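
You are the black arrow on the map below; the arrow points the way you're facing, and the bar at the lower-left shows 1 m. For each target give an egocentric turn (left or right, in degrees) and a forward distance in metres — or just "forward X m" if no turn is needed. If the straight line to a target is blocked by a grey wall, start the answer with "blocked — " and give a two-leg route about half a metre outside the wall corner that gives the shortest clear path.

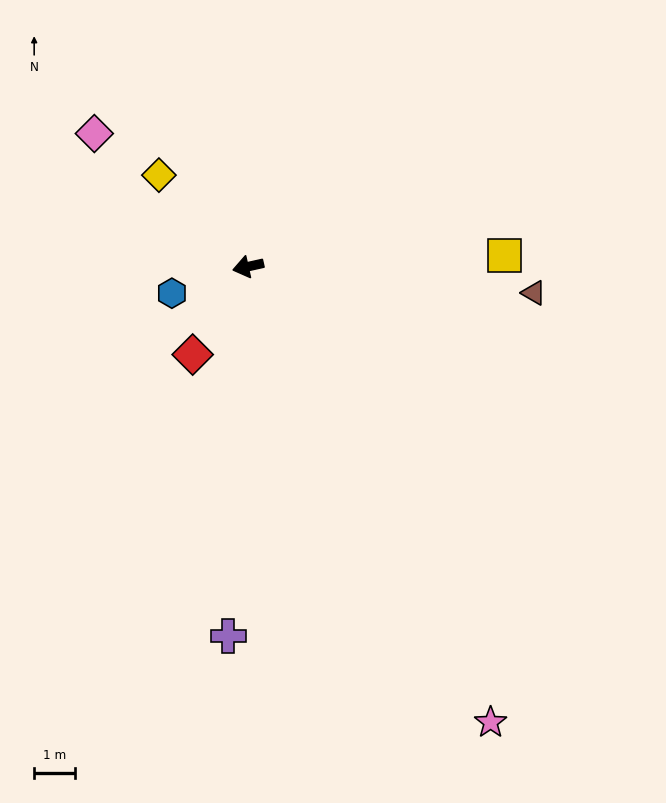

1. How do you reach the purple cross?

turn left 74°, forward 9.0 m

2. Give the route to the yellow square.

turn left 170°, forward 6.3 m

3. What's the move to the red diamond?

turn left 45°, forward 2.5 m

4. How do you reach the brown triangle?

turn left 162°, forward 7.0 m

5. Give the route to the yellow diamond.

turn right 58°, forward 3.1 m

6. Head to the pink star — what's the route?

turn left 105°, forward 12.6 m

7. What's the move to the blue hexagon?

turn left 7°, forward 2.0 m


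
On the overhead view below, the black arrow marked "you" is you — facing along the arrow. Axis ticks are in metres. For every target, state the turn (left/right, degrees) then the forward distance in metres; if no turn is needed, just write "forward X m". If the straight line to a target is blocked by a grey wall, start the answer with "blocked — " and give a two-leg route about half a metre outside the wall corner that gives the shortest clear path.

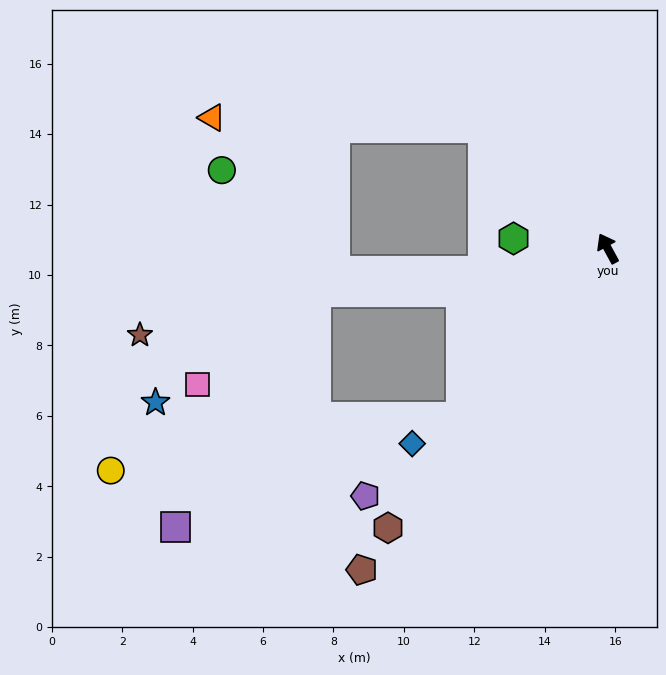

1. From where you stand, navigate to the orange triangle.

blocked — turn left 18°, forward 4.9 m, then turn left 41°, forward 7.7 m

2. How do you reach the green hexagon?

turn left 56°, forward 2.7 m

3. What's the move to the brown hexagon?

turn left 113°, forward 10.1 m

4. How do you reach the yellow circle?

blocked — turn left 110°, forward 6.4 m, then turn right 40°, forward 10.0 m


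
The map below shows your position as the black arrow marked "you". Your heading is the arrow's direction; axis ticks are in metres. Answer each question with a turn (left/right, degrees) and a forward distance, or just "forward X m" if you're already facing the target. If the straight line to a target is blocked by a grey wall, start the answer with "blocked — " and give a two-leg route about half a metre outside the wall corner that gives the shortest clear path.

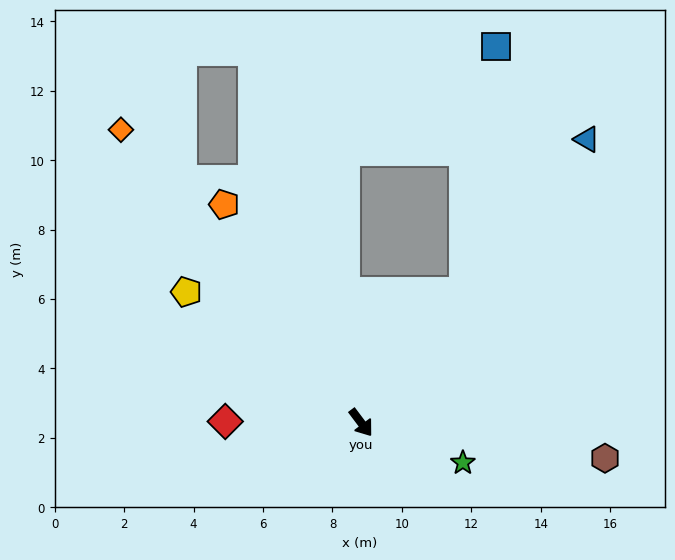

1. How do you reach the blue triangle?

turn left 105°, forward 10.4 m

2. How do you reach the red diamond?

turn right 127°, forward 3.9 m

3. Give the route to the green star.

turn left 32°, forward 3.2 m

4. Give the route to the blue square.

blocked — turn left 105°, forward 4.8 m, then turn left 31°, forward 7.1 m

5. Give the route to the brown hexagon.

turn left 45°, forward 7.1 m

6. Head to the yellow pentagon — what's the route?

turn right 164°, forward 6.3 m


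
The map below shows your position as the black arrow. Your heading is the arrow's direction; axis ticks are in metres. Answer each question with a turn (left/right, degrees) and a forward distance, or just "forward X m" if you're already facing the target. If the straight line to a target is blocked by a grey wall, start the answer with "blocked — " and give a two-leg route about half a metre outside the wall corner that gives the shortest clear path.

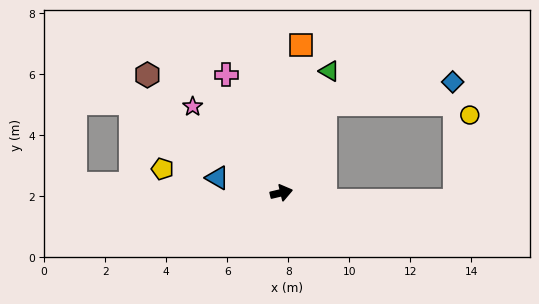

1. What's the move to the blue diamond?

blocked — turn left 51°, forward 3.2 m, then turn right 55°, forward 4.3 m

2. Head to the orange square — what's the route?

turn left 69°, forward 4.9 m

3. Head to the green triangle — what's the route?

turn left 55°, forward 4.3 m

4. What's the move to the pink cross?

turn left 102°, forward 4.3 m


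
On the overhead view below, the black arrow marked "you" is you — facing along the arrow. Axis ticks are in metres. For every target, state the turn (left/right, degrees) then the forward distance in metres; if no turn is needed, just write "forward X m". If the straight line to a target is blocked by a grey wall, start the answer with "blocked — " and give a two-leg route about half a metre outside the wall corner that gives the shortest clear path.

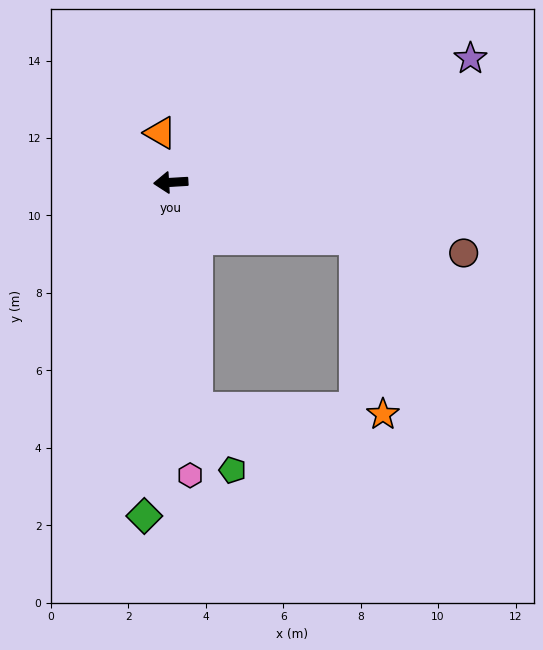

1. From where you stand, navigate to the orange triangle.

turn right 81°, forward 1.3 m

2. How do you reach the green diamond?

turn left 82°, forward 8.6 m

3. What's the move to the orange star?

blocked — turn left 160°, forward 5.0 m, then turn right 64°, forward 4.6 m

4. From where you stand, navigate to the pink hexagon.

turn left 90°, forward 7.6 m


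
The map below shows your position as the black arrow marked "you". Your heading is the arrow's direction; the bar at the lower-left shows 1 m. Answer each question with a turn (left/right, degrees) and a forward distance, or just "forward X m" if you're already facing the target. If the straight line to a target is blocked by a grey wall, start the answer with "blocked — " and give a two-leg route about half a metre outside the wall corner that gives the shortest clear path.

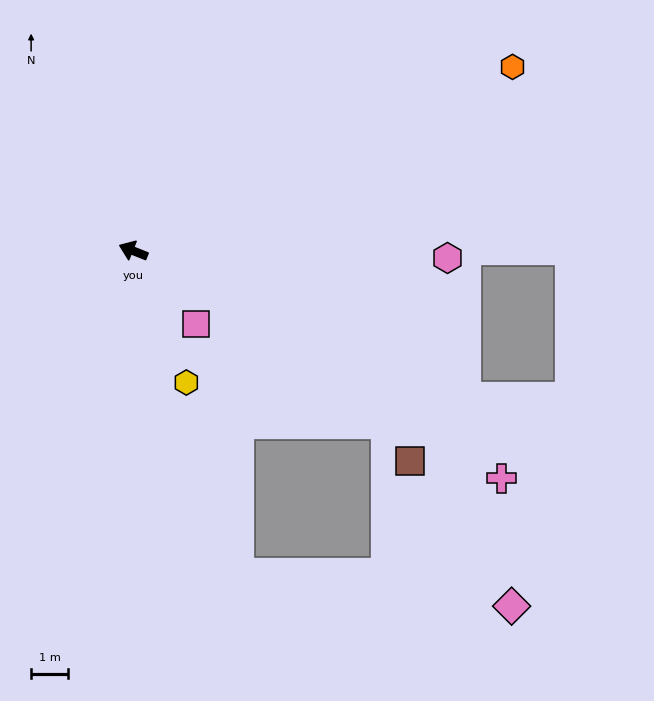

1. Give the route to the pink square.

turn left 152°, forward 2.6 m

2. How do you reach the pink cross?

turn left 170°, forward 11.8 m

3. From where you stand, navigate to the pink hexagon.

turn right 159°, forward 8.6 m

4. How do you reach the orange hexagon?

turn right 132°, forward 11.5 m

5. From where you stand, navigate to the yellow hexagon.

turn left 134°, forward 3.9 m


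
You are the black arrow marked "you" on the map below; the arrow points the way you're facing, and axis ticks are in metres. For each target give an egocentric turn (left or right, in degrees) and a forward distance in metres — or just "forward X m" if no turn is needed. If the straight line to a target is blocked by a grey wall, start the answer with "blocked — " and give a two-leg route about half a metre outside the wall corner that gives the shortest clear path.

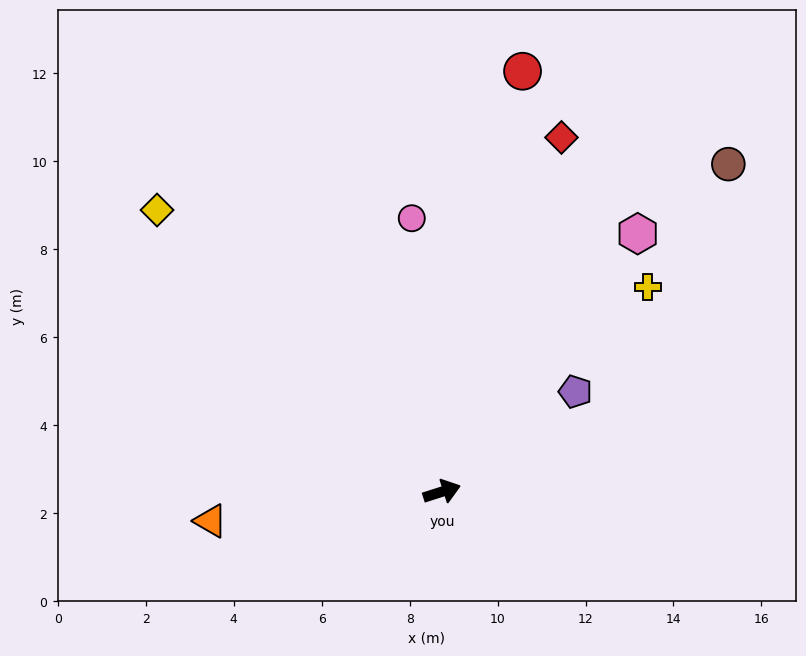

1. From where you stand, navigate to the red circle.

turn left 61°, forward 9.7 m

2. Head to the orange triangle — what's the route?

turn left 169°, forward 5.3 m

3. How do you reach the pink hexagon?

turn left 35°, forward 7.4 m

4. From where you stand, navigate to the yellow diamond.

turn left 118°, forward 9.1 m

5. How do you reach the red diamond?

turn left 54°, forward 8.5 m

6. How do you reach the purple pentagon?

turn left 19°, forward 3.8 m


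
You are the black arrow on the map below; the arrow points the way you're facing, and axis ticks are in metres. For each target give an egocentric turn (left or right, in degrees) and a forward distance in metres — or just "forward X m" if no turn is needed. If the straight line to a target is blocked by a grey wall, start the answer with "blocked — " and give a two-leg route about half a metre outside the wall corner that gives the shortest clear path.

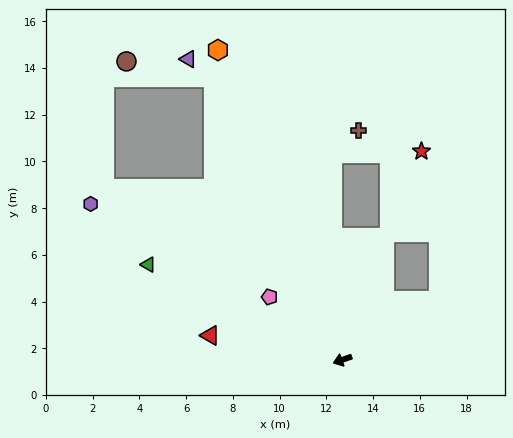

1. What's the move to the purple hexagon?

turn right 51°, forward 12.7 m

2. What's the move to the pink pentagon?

turn right 60°, forward 4.1 m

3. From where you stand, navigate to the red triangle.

turn right 30°, forward 5.8 m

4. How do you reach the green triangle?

turn right 45°, forward 9.3 m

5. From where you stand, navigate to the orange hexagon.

turn right 87°, forward 14.3 m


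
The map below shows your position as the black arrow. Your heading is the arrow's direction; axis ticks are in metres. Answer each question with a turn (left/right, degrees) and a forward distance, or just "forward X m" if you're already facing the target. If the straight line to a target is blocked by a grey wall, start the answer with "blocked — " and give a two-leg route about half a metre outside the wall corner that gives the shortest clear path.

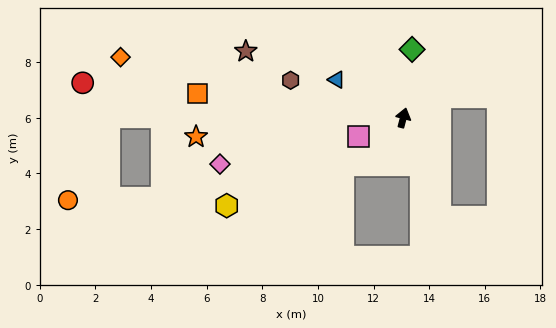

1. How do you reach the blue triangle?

turn left 75°, forward 2.8 m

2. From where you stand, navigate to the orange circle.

blocked — turn left 104°, forward 10.6 m, then turn left 65°, forward 3.3 m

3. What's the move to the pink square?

turn left 127°, forward 1.7 m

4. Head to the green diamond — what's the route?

turn left 7°, forward 2.5 m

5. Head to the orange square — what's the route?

turn left 98°, forward 7.5 m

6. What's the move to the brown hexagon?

turn left 86°, forward 4.3 m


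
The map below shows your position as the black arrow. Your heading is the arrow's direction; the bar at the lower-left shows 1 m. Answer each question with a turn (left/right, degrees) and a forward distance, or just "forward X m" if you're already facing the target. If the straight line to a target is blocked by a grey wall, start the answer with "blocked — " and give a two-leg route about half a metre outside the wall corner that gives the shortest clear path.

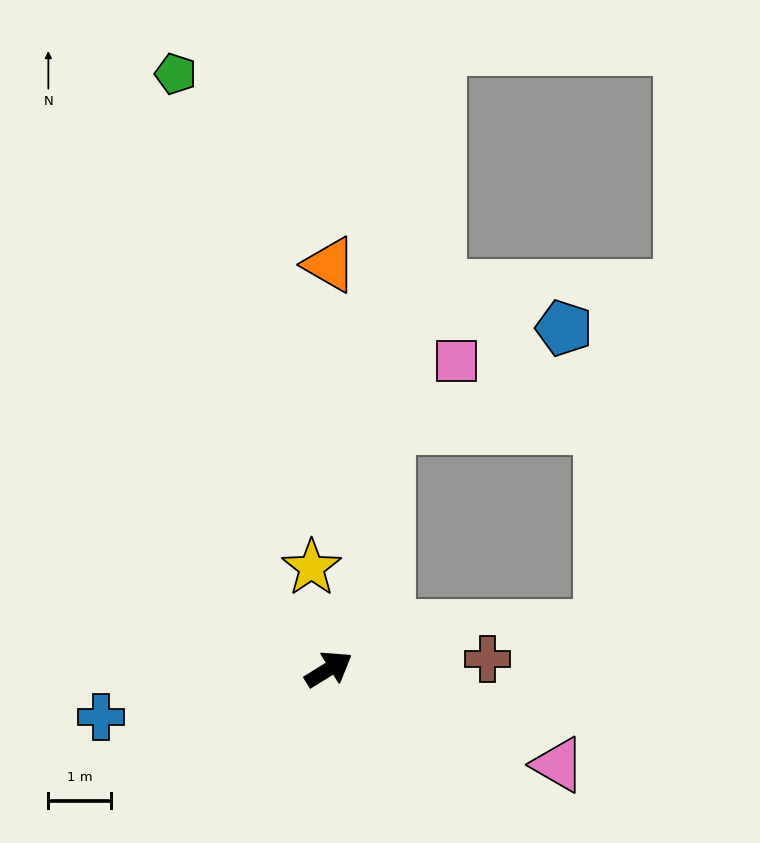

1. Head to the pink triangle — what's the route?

turn right 54°, forward 4.0 m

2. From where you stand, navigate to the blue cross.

turn left 160°, forward 3.7 m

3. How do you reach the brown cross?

turn right 28°, forward 2.5 m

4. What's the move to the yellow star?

turn left 68°, forward 1.6 m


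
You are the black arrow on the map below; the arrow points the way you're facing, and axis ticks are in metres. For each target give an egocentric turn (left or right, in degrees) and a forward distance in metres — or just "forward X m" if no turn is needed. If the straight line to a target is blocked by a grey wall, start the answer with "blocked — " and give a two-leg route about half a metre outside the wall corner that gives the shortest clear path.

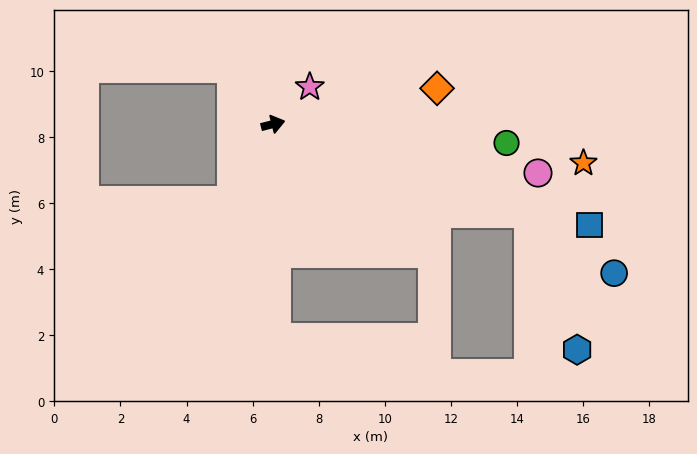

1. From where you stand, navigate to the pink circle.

turn right 25°, forward 8.2 m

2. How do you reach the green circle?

turn right 19°, forward 7.1 m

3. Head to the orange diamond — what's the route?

turn right 2°, forward 5.1 m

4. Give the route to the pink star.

turn left 31°, forward 1.6 m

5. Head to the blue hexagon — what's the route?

blocked — turn right 34°, forward 8.2 m, then turn right 50°, forward 4.4 m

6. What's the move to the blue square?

turn right 32°, forward 10.0 m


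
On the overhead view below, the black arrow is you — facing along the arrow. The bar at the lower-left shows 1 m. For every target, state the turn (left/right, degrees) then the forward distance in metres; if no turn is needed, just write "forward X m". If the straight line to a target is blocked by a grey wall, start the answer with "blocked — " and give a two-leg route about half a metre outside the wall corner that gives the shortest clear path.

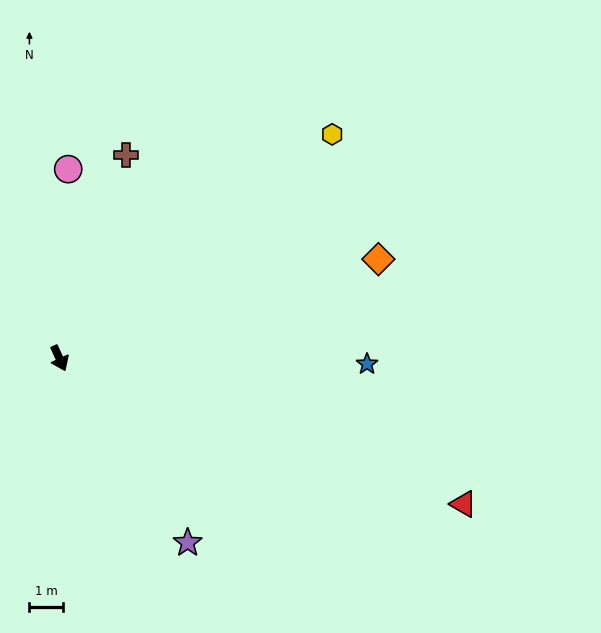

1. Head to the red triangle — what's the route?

turn left 46°, forward 12.9 m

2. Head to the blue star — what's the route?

turn left 64°, forward 9.2 m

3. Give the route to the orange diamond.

turn left 83°, forward 10.0 m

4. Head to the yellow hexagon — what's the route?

turn left 105°, forward 10.6 m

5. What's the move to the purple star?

turn left 10°, forward 6.7 m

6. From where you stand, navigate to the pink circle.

turn left 153°, forward 5.7 m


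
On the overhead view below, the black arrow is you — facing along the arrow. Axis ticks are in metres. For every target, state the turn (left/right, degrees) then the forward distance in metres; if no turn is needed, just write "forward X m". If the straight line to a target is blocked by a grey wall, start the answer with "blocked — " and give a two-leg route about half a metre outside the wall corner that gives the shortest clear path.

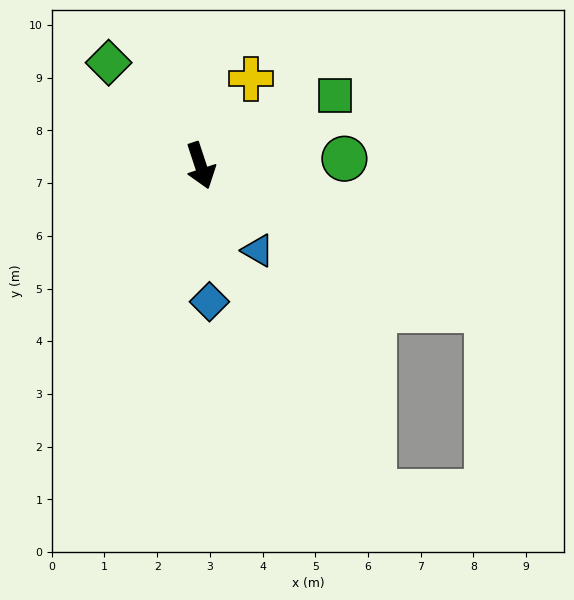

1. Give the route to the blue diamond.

turn right 15°, forward 2.6 m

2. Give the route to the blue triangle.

turn left 16°, forward 1.9 m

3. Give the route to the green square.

turn left 99°, forward 2.9 m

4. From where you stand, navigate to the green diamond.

turn right 156°, forward 2.6 m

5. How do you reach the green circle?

turn left 75°, forward 2.7 m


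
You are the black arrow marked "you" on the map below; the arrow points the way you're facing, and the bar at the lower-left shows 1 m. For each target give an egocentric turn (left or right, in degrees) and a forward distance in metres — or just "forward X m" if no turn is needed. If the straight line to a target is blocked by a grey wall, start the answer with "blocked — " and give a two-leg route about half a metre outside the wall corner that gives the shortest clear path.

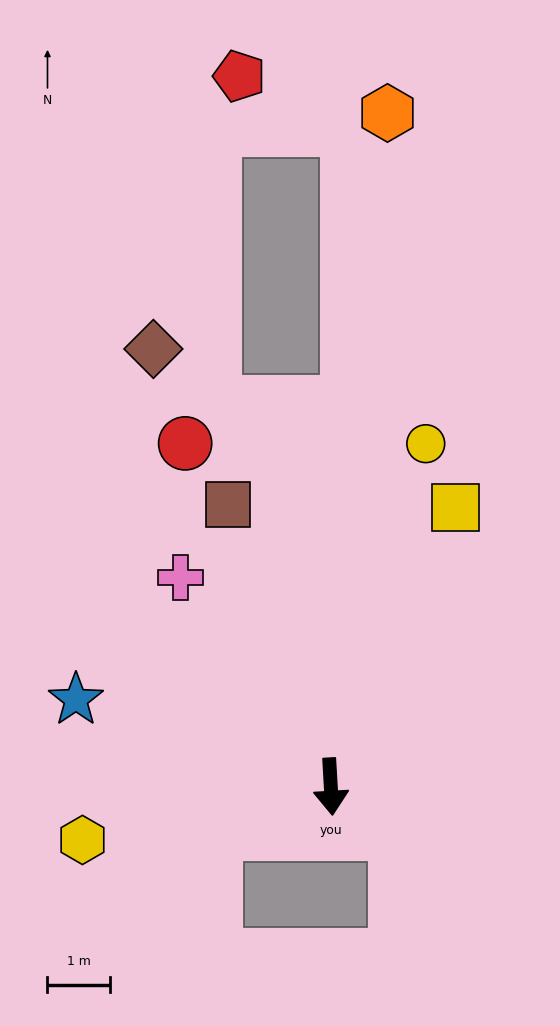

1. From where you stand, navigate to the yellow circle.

turn left 161°, forward 5.7 m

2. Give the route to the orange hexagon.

turn left 172°, forward 10.8 m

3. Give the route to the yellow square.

turn left 153°, forward 4.9 m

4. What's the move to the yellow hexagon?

turn right 81°, forward 4.1 m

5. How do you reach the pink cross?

turn right 148°, forward 4.1 m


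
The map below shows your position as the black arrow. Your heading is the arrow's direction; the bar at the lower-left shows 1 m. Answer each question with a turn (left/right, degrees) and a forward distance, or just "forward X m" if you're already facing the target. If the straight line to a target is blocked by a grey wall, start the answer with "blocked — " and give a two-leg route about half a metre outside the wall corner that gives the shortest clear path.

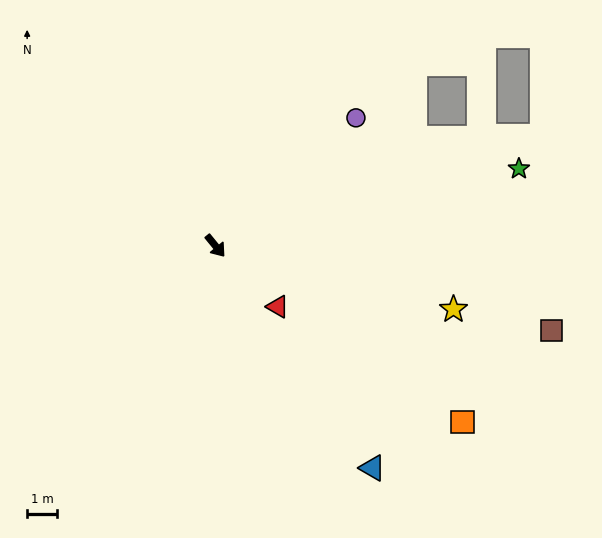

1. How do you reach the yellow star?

turn left 36°, forward 8.3 m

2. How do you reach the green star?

turn left 65°, forward 10.6 m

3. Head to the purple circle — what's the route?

turn left 93°, forward 6.4 m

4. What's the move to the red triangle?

turn left 6°, forward 2.9 m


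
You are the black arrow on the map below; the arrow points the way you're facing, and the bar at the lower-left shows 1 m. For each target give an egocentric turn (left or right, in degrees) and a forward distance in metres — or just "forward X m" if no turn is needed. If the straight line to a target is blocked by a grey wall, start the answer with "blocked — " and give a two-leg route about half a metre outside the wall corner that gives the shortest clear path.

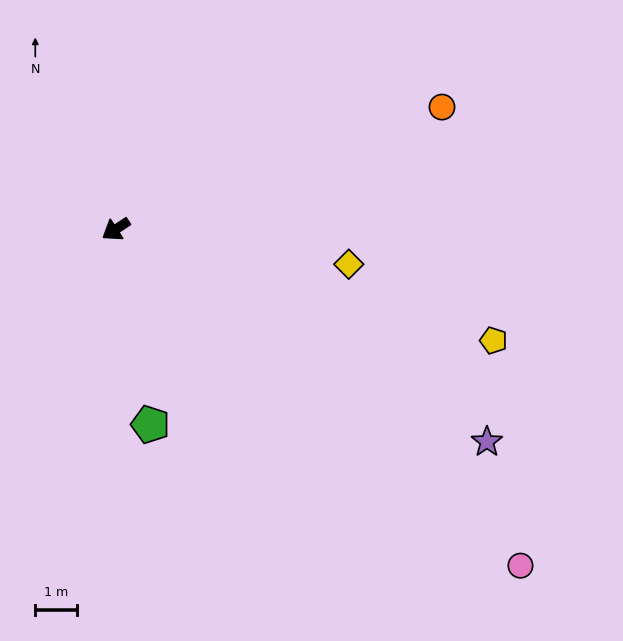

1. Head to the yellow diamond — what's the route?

turn left 138°, forward 5.6 m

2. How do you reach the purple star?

turn left 117°, forward 10.2 m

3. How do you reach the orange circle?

turn left 167°, forward 8.3 m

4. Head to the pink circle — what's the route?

turn left 107°, forward 12.6 m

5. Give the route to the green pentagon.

turn left 67°, forward 4.7 m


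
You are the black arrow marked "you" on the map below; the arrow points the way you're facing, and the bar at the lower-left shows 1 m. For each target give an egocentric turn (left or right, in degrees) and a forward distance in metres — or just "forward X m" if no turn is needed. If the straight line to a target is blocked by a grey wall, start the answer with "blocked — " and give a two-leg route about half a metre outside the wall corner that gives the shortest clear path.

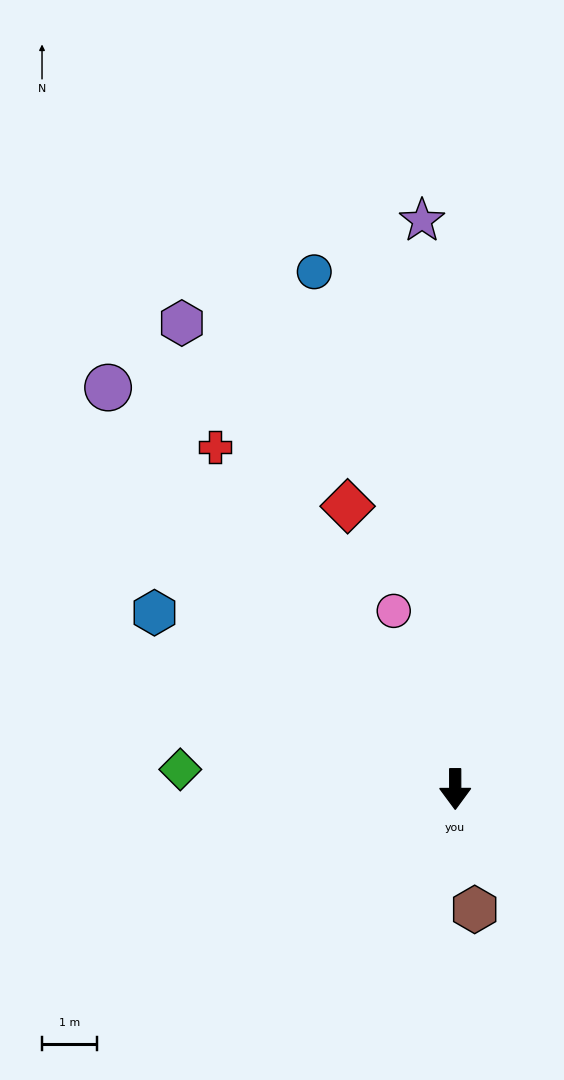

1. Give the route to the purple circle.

turn right 139°, forward 9.6 m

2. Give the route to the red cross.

turn right 145°, forward 7.5 m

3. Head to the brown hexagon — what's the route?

turn left 9°, forward 2.2 m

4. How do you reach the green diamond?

turn right 94°, forward 5.0 m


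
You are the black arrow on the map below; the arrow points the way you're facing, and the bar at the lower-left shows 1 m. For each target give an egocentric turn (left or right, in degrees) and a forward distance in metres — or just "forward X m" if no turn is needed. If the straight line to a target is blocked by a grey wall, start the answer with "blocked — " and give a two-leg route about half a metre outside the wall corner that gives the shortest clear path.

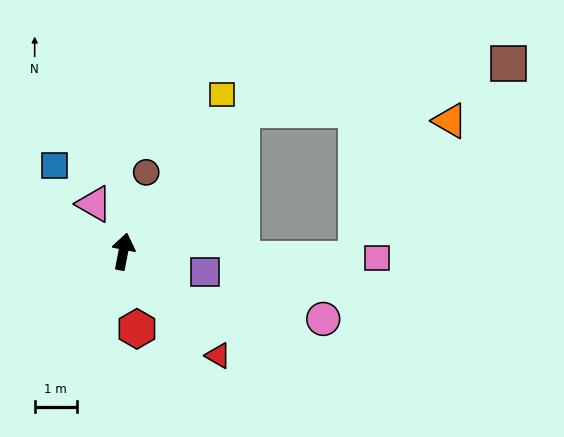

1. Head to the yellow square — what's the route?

turn right 21°, forward 4.4 m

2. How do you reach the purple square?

turn right 93°, forward 2.0 m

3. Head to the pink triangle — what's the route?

turn left 42°, forward 1.3 m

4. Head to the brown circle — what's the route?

turn right 5°, forward 2.0 m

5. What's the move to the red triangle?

turn right 127°, forward 3.3 m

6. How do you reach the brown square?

blocked — turn right 29°, forward 4.4 m, then turn right 40°, forward 6.4 m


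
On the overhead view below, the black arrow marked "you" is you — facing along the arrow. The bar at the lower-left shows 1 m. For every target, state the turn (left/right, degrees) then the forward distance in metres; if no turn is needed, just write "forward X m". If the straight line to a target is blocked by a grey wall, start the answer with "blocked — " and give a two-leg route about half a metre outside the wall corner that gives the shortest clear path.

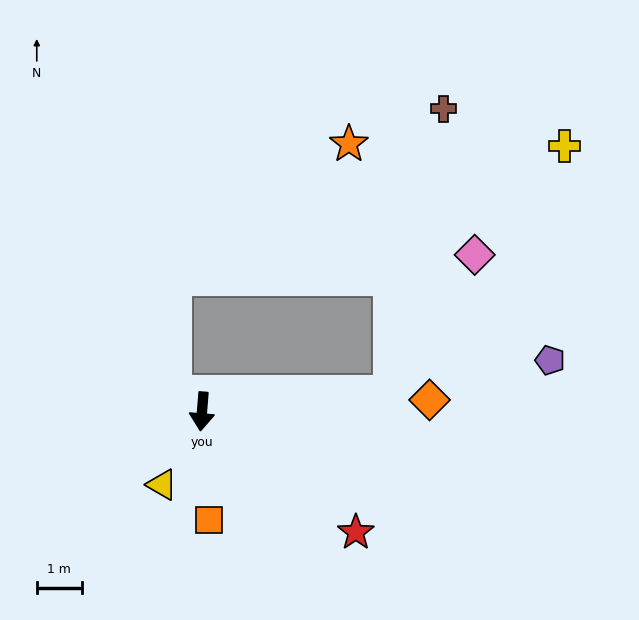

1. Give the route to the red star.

turn left 56°, forward 4.4 m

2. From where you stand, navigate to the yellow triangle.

turn right 24°, forward 1.9 m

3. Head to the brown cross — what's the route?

blocked — turn left 100°, forward 4.3 m, then turn left 74°, forward 6.5 m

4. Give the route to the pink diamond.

blocked — turn left 100°, forward 4.3 m, then turn left 54°, forward 3.6 m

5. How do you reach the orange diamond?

turn left 98°, forward 5.1 m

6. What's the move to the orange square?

turn left 8°, forward 2.4 m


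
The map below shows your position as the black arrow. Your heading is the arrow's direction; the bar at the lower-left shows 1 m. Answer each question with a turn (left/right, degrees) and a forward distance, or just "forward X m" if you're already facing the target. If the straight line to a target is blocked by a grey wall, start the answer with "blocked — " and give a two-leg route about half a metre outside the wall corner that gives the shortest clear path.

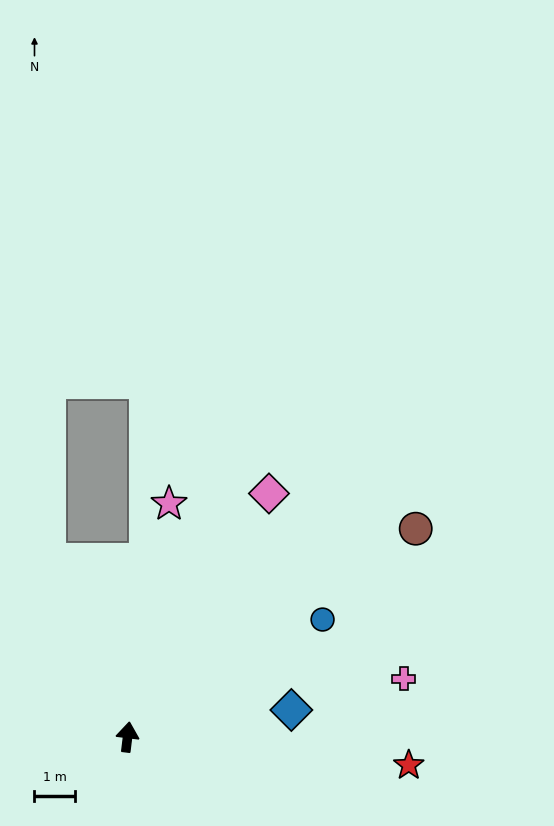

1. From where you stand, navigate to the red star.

turn right 89°, forward 6.9 m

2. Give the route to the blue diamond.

turn right 74°, forward 4.1 m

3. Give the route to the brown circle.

turn right 47°, forward 8.7 m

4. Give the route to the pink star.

turn right 3°, forward 5.8 m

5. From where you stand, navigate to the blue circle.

turn right 52°, forward 5.6 m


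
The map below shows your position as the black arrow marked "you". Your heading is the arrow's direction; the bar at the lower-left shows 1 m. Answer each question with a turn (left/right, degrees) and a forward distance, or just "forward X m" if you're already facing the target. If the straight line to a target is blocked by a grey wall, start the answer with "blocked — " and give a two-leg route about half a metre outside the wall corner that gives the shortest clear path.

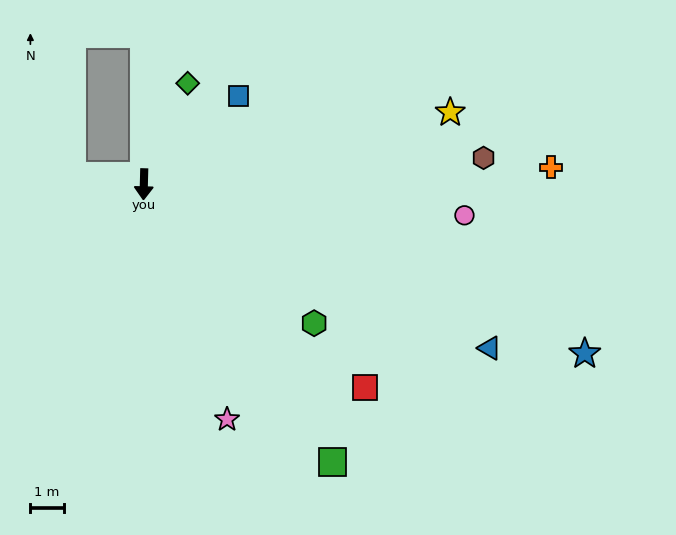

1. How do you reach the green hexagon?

turn left 52°, forward 6.6 m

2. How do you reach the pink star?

turn left 21°, forward 7.5 m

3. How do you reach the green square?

turn left 36°, forward 10.1 m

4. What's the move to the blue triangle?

turn left 66°, forward 11.5 m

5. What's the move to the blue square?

turn left 135°, forward 3.9 m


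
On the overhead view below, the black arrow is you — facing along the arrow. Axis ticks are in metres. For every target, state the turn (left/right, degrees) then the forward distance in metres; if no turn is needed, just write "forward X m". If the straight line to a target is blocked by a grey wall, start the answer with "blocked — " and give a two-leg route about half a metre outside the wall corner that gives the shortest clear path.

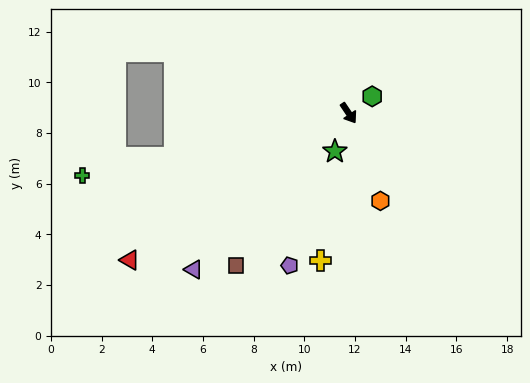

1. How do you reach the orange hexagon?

turn right 14°, forward 3.7 m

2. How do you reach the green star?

turn right 54°, forward 1.6 m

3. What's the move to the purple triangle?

turn right 79°, forward 8.7 m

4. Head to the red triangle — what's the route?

turn right 90°, forward 10.4 m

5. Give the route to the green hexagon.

turn left 92°, forward 1.1 m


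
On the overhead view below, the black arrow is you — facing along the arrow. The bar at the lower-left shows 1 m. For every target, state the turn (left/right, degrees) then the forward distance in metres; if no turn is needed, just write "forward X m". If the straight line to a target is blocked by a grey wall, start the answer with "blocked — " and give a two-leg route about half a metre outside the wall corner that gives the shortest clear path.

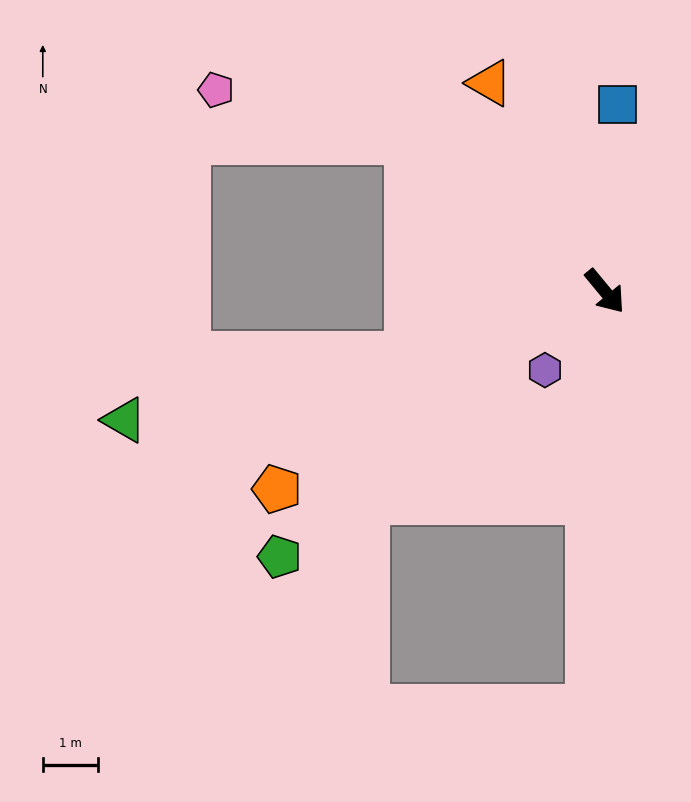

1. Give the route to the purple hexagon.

turn right 77°, forward 1.8 m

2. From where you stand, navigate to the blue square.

turn left 136°, forward 3.4 m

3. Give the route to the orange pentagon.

turn right 99°, forward 6.9 m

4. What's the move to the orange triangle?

turn left 169°, forward 4.3 m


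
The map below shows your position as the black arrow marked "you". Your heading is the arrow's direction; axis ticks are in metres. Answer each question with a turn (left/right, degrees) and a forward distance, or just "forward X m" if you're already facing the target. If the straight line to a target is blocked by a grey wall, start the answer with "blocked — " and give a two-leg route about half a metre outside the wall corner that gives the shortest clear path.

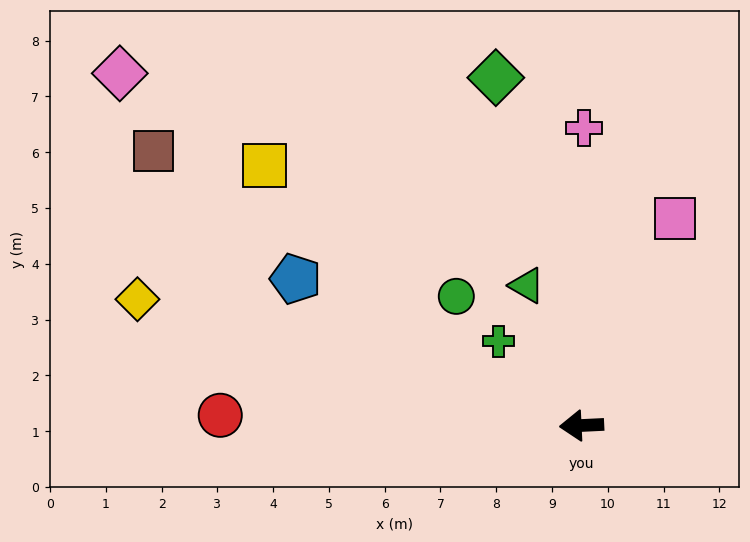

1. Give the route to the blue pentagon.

turn right 30°, forward 5.8 m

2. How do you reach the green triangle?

turn right 71°, forward 2.7 m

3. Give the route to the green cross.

turn right 48°, forward 2.1 m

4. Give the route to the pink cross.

turn right 93°, forward 5.3 m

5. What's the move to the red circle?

turn right 4°, forward 6.5 m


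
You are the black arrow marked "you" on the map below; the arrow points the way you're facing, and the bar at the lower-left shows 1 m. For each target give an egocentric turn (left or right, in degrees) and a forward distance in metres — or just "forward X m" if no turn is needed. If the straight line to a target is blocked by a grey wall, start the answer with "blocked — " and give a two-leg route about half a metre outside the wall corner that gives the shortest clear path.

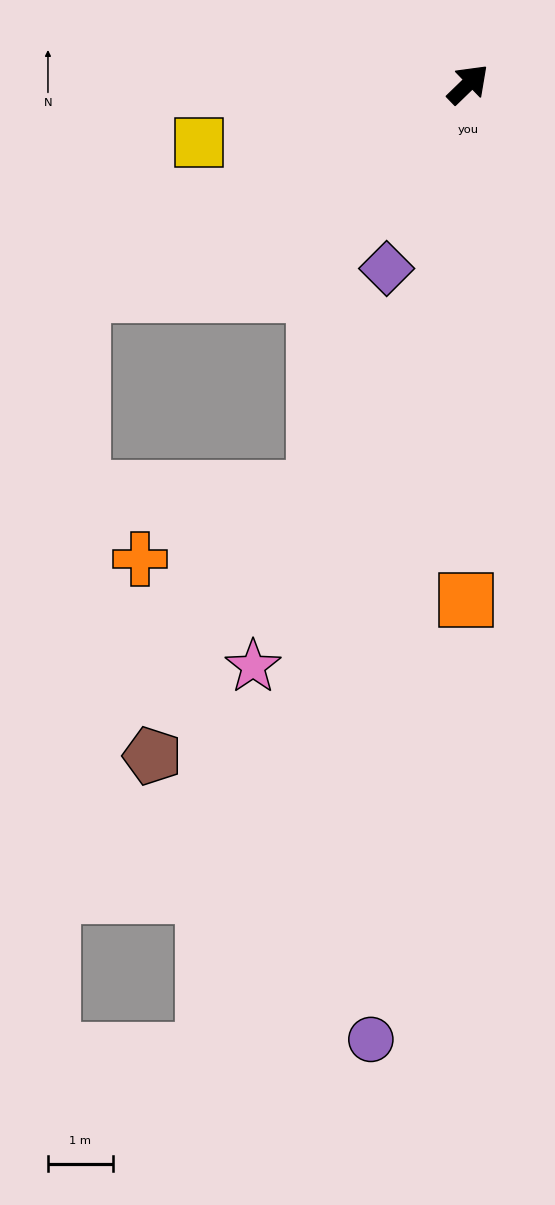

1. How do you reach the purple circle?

turn right 140°, forward 14.9 m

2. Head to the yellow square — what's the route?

turn left 148°, forward 4.3 m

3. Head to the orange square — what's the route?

turn right 134°, forward 8.0 m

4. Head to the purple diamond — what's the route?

turn right 158°, forward 3.1 m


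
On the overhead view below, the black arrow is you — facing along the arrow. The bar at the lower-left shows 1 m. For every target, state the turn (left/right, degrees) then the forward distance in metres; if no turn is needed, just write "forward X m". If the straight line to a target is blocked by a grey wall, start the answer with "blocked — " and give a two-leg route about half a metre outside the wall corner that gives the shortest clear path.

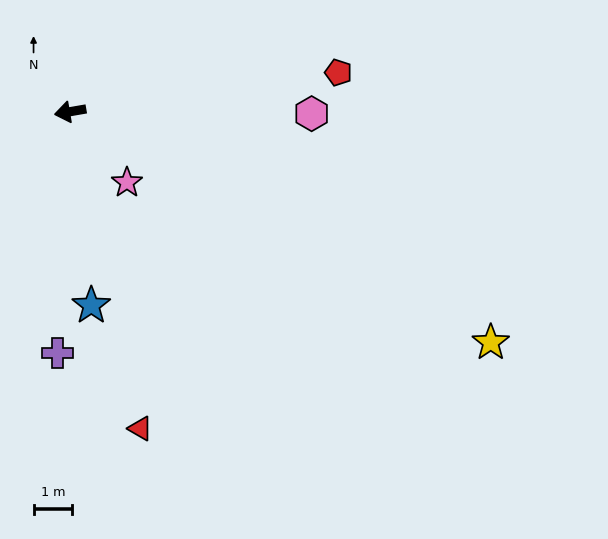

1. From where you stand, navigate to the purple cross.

turn left 77°, forward 6.2 m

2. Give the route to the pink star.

turn left 119°, forward 2.3 m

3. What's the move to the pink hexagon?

turn left 170°, forward 6.2 m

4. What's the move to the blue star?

turn left 86°, forward 5.0 m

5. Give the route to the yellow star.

turn left 141°, forward 12.3 m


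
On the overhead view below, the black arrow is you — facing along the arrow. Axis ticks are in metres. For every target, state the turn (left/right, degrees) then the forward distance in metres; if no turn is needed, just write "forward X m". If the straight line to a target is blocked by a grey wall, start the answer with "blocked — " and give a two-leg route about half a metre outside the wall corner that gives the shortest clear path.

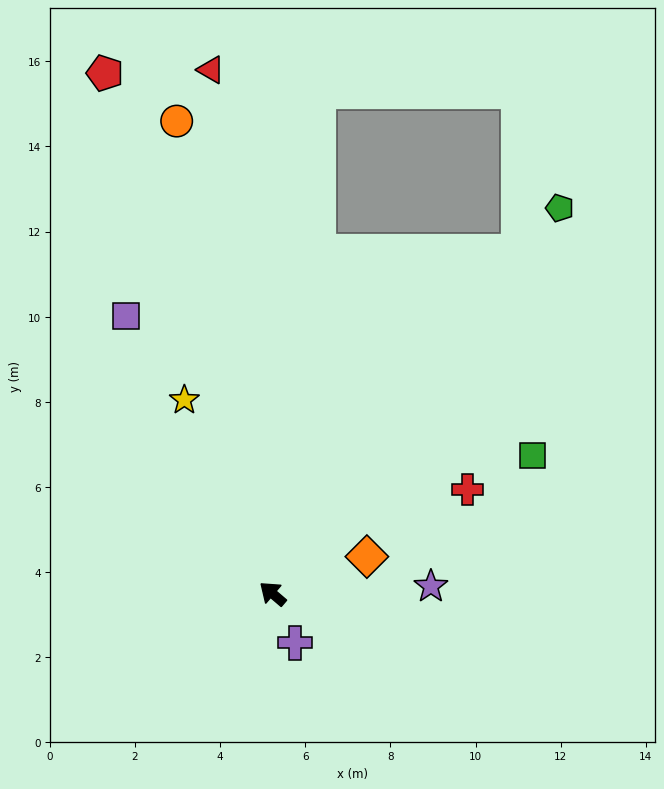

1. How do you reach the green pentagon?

turn right 86°, forward 11.3 m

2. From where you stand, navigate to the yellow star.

turn right 25°, forward 5.0 m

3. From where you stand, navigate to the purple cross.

turn left 155°, forward 1.3 m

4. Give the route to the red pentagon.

turn right 32°, forward 12.8 m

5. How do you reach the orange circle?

turn right 38°, forward 11.3 m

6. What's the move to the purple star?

turn right 137°, forward 3.7 m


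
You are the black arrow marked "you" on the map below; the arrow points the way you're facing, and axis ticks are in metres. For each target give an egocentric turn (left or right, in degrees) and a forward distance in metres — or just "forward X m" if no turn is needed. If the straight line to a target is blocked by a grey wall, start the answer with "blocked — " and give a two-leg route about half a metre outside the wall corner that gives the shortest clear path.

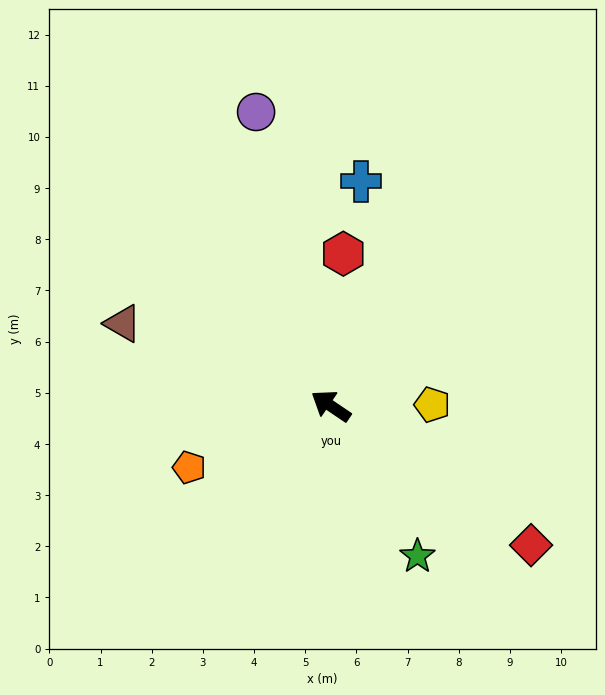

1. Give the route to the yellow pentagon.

turn right 145°, forward 2.0 m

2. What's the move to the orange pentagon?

turn left 58°, forward 3.0 m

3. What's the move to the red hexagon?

turn right 61°, forward 3.0 m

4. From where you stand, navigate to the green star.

turn left 154°, forward 3.4 m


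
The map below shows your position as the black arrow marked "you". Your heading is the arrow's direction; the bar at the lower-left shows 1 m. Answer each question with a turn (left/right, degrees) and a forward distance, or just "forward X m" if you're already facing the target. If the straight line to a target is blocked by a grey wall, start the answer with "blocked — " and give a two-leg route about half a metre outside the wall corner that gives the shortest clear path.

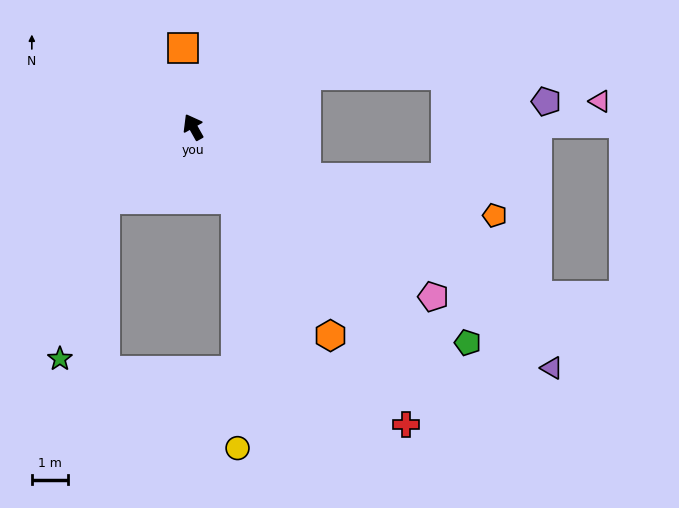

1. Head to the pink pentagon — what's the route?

turn right 155°, forward 8.1 m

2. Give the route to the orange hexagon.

turn right 176°, forward 6.8 m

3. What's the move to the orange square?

turn right 22°, forward 2.2 m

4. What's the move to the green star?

blocked — turn left 99°, forward 3.1 m, then turn left 36°, forward 4.6 m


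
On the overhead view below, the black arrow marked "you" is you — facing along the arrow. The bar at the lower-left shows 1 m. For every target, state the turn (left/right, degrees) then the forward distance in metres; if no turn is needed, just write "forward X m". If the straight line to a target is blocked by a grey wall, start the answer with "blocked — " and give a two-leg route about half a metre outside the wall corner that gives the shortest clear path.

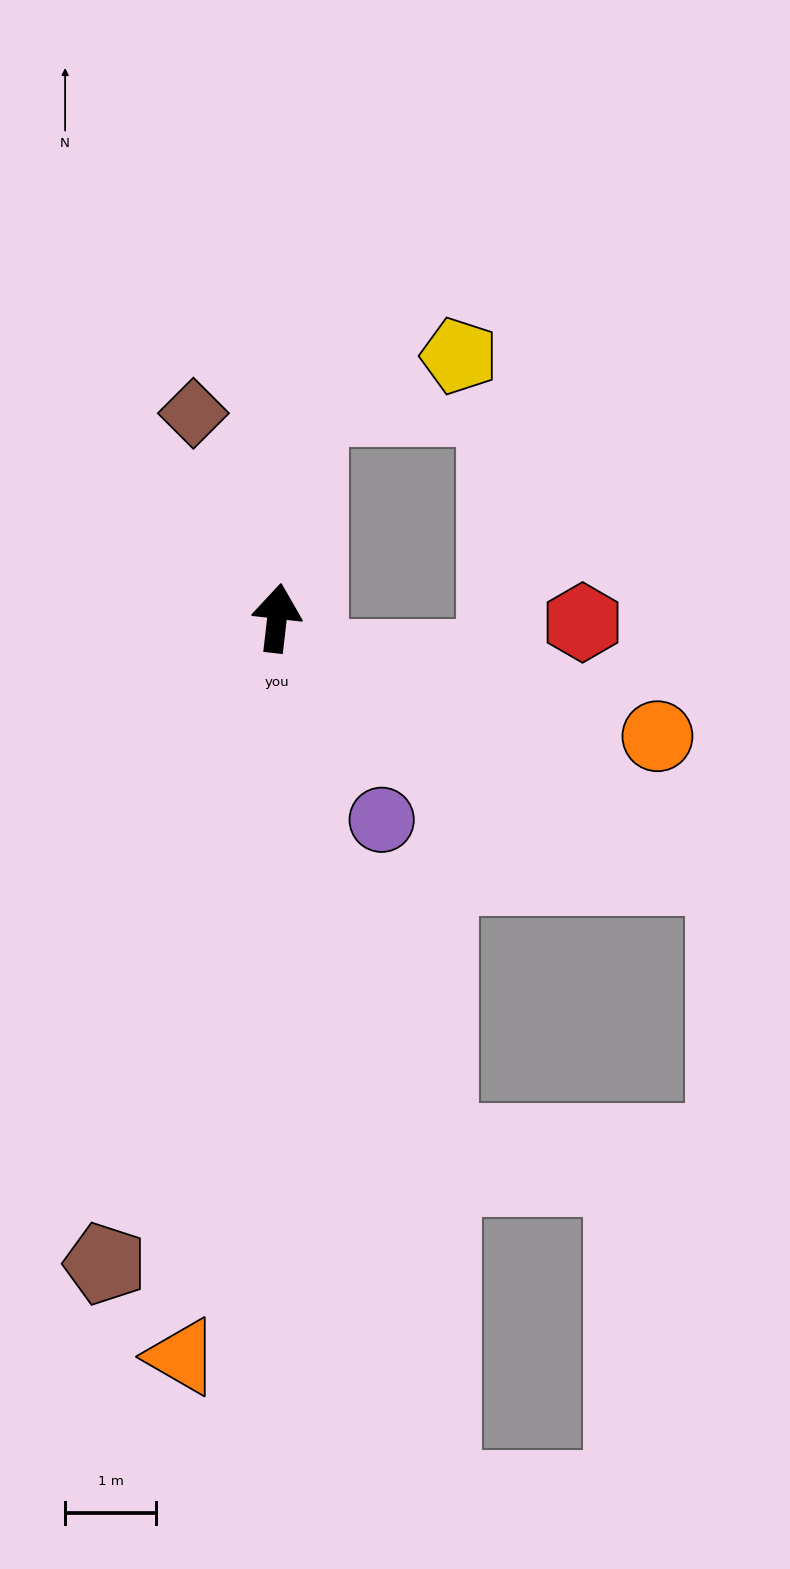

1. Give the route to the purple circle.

turn right 146°, forward 2.5 m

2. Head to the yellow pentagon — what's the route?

blocked — turn right 2°, forward 2.4 m, then turn right 63°, forward 1.7 m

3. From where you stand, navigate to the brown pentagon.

turn left 172°, forward 7.4 m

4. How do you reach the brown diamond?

turn left 29°, forward 2.4 m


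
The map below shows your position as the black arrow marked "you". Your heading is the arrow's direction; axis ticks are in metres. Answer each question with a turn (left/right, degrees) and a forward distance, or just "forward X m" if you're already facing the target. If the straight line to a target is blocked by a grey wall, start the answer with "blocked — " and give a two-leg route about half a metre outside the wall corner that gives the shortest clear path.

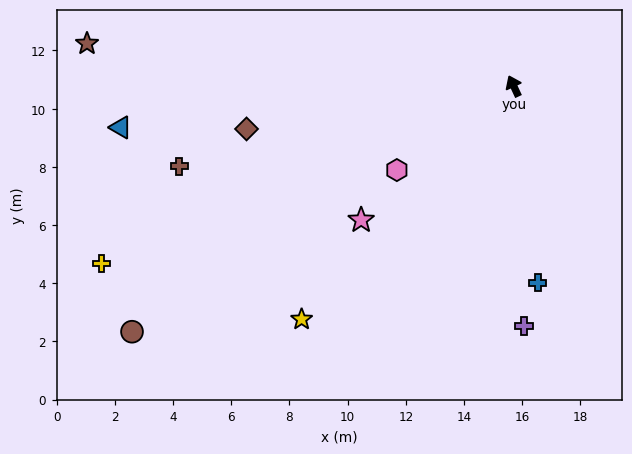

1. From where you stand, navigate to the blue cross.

turn left 162°, forward 6.8 m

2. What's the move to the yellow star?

turn left 113°, forward 10.8 m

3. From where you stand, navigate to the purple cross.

turn left 158°, forward 8.2 m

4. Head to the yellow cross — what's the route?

turn left 88°, forward 15.4 m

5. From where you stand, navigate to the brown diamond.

turn left 74°, forward 9.3 m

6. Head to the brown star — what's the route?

turn left 59°, forward 14.7 m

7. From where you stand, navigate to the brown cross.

turn left 79°, forward 11.8 m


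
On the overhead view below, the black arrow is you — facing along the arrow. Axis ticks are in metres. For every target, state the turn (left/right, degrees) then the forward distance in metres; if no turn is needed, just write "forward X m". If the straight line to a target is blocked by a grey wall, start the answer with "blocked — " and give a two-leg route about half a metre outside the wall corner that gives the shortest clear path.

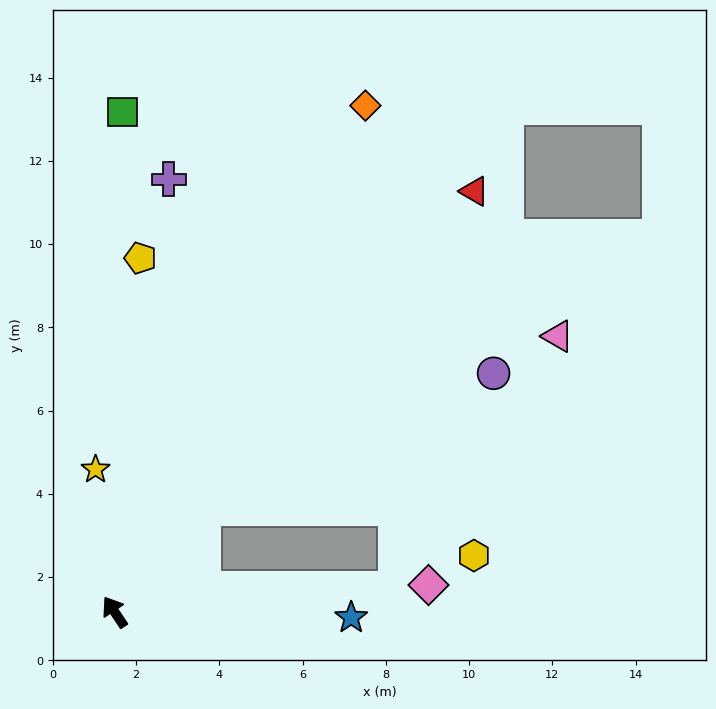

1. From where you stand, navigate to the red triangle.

turn right 74°, forward 13.3 m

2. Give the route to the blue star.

turn right 125°, forward 5.7 m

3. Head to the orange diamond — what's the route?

turn right 60°, forward 13.6 m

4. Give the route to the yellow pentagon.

turn right 38°, forward 8.5 m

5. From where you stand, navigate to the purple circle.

blocked — turn right 74°, forward 3.3 m, then turn right 25°, forward 7.7 m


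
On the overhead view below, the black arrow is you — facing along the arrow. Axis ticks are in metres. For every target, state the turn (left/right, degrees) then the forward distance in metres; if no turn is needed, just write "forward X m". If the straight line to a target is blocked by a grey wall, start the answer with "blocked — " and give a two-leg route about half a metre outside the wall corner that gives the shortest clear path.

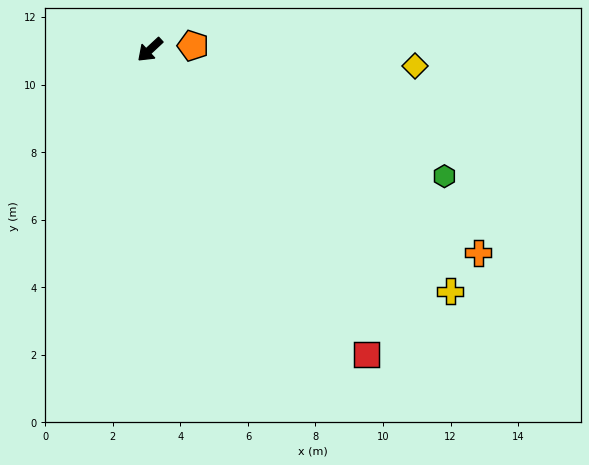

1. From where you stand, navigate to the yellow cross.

turn left 98°, forward 11.4 m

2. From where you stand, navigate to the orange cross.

turn left 105°, forward 11.4 m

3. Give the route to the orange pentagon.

turn left 142°, forward 1.3 m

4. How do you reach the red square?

turn left 83°, forward 11.1 m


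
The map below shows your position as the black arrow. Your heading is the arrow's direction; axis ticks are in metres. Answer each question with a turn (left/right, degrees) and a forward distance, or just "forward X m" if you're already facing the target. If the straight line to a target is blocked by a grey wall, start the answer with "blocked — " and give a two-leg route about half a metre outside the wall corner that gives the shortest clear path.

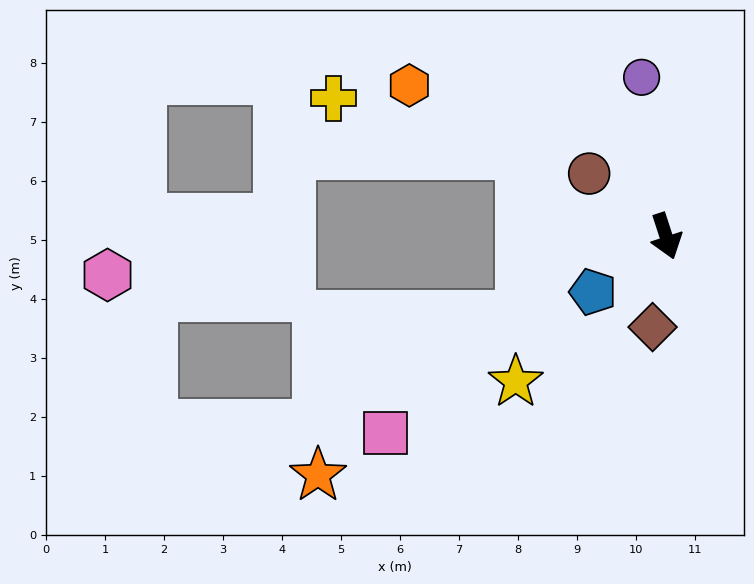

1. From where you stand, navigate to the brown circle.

turn right 147°, forward 1.7 m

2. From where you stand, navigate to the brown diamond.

turn right 26°, forward 1.6 m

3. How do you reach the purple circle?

turn left 171°, forward 2.7 m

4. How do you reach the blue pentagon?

turn right 71°, forward 1.6 m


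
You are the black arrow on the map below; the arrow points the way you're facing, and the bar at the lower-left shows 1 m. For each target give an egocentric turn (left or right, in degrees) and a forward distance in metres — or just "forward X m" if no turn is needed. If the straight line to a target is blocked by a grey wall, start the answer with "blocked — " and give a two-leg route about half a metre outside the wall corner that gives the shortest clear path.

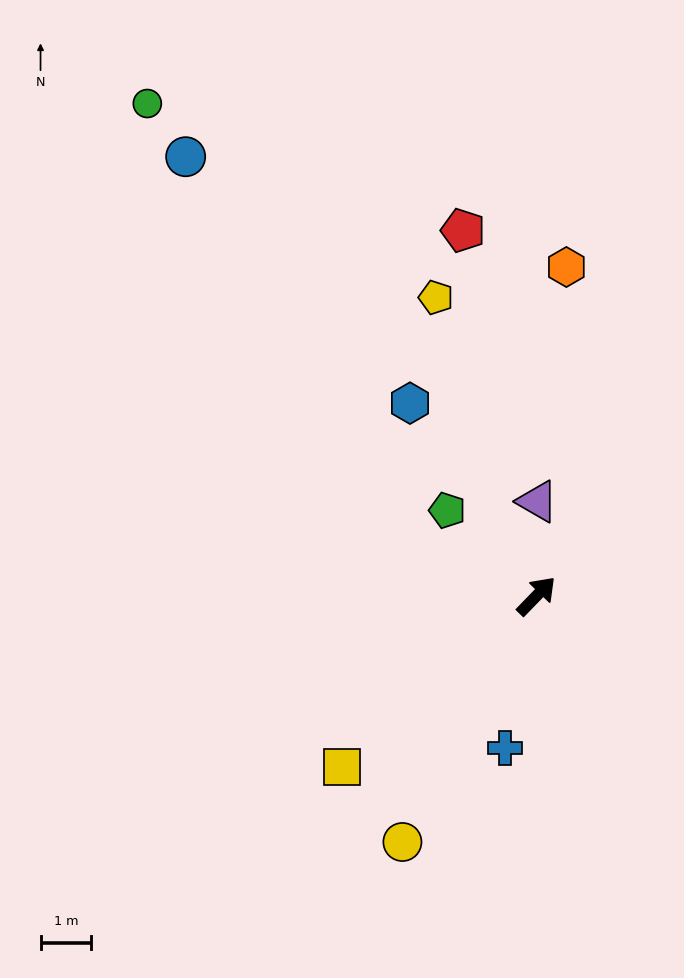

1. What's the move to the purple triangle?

turn left 44°, forward 1.9 m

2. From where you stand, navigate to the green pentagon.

turn left 90°, forward 2.4 m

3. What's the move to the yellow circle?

turn right 164°, forward 5.5 m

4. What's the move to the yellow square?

turn left 175°, forward 5.1 m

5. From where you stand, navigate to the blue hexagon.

turn left 77°, forward 4.6 m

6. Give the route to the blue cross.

turn right 148°, forward 3.1 m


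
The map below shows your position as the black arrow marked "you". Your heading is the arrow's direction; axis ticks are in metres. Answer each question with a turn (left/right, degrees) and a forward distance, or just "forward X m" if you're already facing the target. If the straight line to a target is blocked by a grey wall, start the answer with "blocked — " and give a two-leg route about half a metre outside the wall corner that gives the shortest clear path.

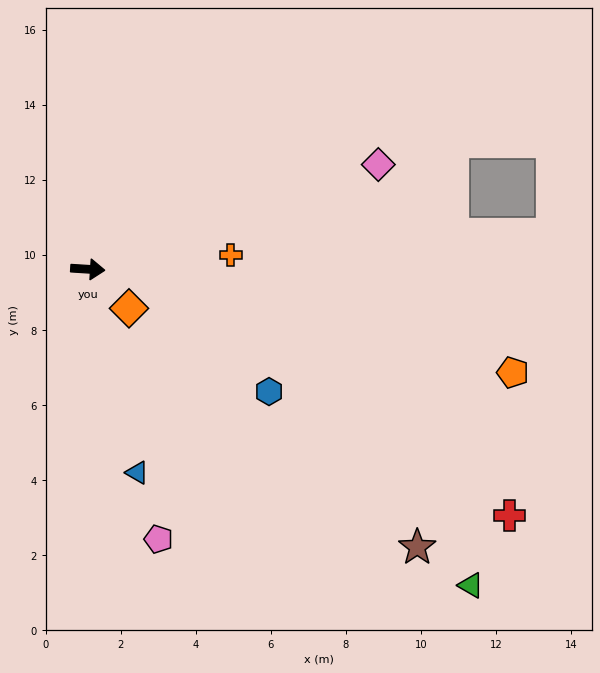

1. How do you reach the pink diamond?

turn left 23°, forward 8.2 m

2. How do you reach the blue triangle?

turn right 73°, forward 5.6 m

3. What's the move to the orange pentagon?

turn right 10°, forward 11.7 m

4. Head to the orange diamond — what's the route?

turn right 40°, forward 1.5 m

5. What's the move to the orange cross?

turn left 9°, forward 3.8 m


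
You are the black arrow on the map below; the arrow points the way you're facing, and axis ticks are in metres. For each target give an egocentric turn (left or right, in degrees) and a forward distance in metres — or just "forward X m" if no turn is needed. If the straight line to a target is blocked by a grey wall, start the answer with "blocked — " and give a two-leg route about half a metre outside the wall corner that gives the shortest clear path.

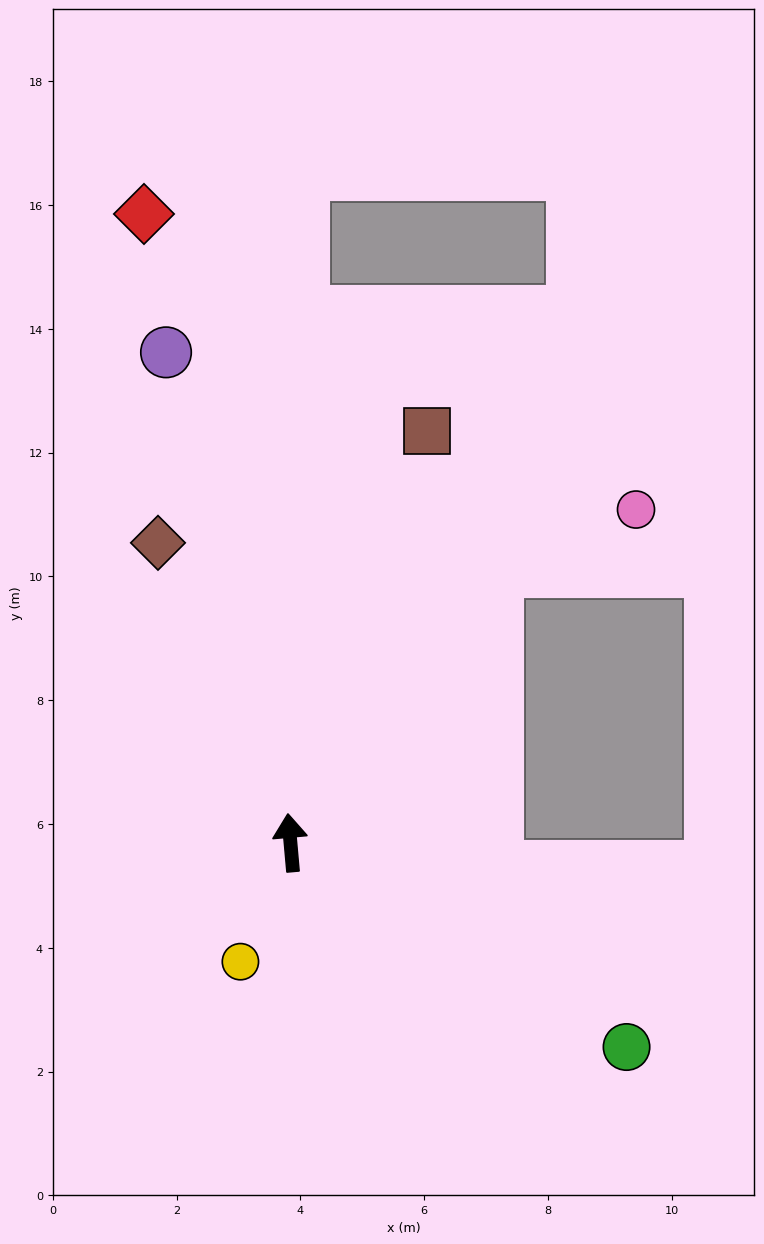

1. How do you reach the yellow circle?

turn left 152°, forward 2.1 m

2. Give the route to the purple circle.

turn left 9°, forward 8.2 m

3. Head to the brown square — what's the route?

turn right 23°, forward 7.0 m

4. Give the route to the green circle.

turn right 126°, forward 6.4 m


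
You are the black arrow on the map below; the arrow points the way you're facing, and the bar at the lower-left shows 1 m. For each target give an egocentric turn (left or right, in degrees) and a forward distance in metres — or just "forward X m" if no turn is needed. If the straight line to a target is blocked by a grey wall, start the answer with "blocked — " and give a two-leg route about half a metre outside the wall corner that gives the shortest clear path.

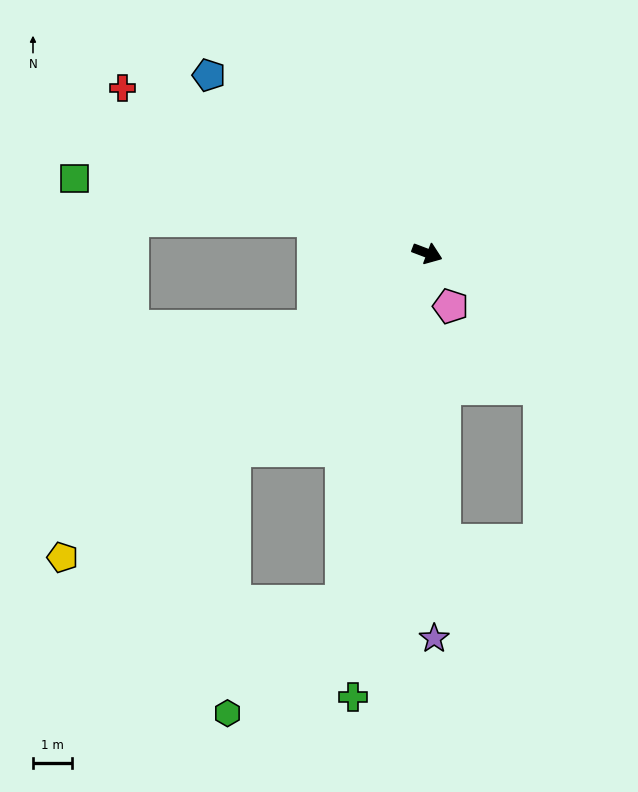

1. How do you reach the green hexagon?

blocked — turn right 83°, forward 9.2 m, then turn right 32°, forward 4.1 m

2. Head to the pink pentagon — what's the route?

turn right 45°, forward 1.5 m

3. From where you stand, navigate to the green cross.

turn right 79°, forward 11.5 m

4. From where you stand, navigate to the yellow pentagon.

turn right 119°, forward 12.2 m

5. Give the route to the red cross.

turn left 172°, forward 8.9 m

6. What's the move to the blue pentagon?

turn left 162°, forward 7.2 m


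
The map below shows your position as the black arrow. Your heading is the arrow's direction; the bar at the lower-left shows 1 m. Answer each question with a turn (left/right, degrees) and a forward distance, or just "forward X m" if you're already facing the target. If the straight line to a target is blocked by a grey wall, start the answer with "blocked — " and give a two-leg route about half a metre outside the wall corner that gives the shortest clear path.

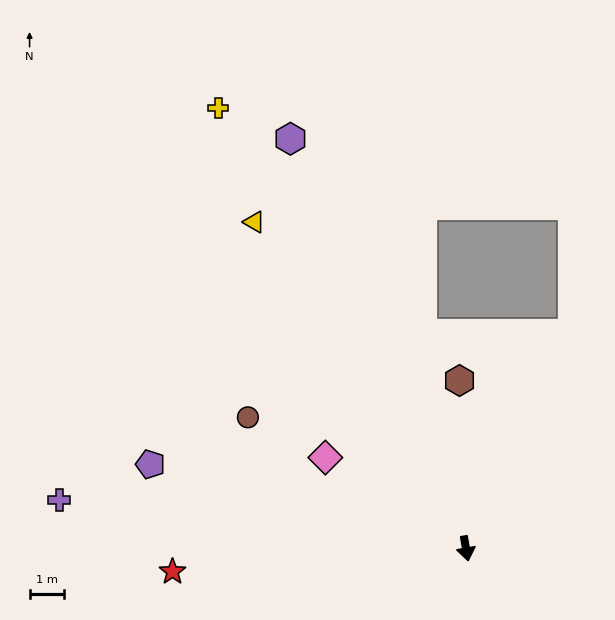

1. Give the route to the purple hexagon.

turn right 167°, forward 13.1 m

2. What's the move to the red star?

turn right 95°, forward 8.7 m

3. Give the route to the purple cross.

turn right 107°, forward 12.0 m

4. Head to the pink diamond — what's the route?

turn right 133°, forward 4.9 m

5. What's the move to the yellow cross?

turn right 161°, forward 14.9 m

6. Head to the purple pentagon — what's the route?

turn right 115°, forward 9.6 m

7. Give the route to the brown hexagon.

turn left 172°, forward 4.9 m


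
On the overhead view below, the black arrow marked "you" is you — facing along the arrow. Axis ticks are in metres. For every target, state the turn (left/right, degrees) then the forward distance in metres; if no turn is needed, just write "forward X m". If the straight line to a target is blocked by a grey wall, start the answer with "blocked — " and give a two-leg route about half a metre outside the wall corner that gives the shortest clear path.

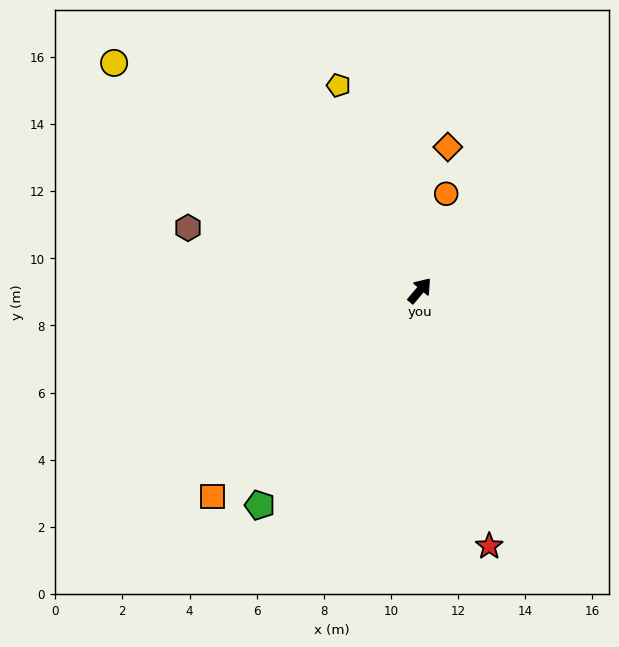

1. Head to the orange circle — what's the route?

turn left 25°, forward 3.0 m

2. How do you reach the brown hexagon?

turn left 115°, forward 7.2 m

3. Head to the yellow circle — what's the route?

turn left 93°, forward 11.4 m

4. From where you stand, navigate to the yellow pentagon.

turn left 62°, forward 6.6 m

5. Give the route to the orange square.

turn left 175°, forward 8.7 m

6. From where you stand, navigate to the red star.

turn right 125°, forward 7.9 m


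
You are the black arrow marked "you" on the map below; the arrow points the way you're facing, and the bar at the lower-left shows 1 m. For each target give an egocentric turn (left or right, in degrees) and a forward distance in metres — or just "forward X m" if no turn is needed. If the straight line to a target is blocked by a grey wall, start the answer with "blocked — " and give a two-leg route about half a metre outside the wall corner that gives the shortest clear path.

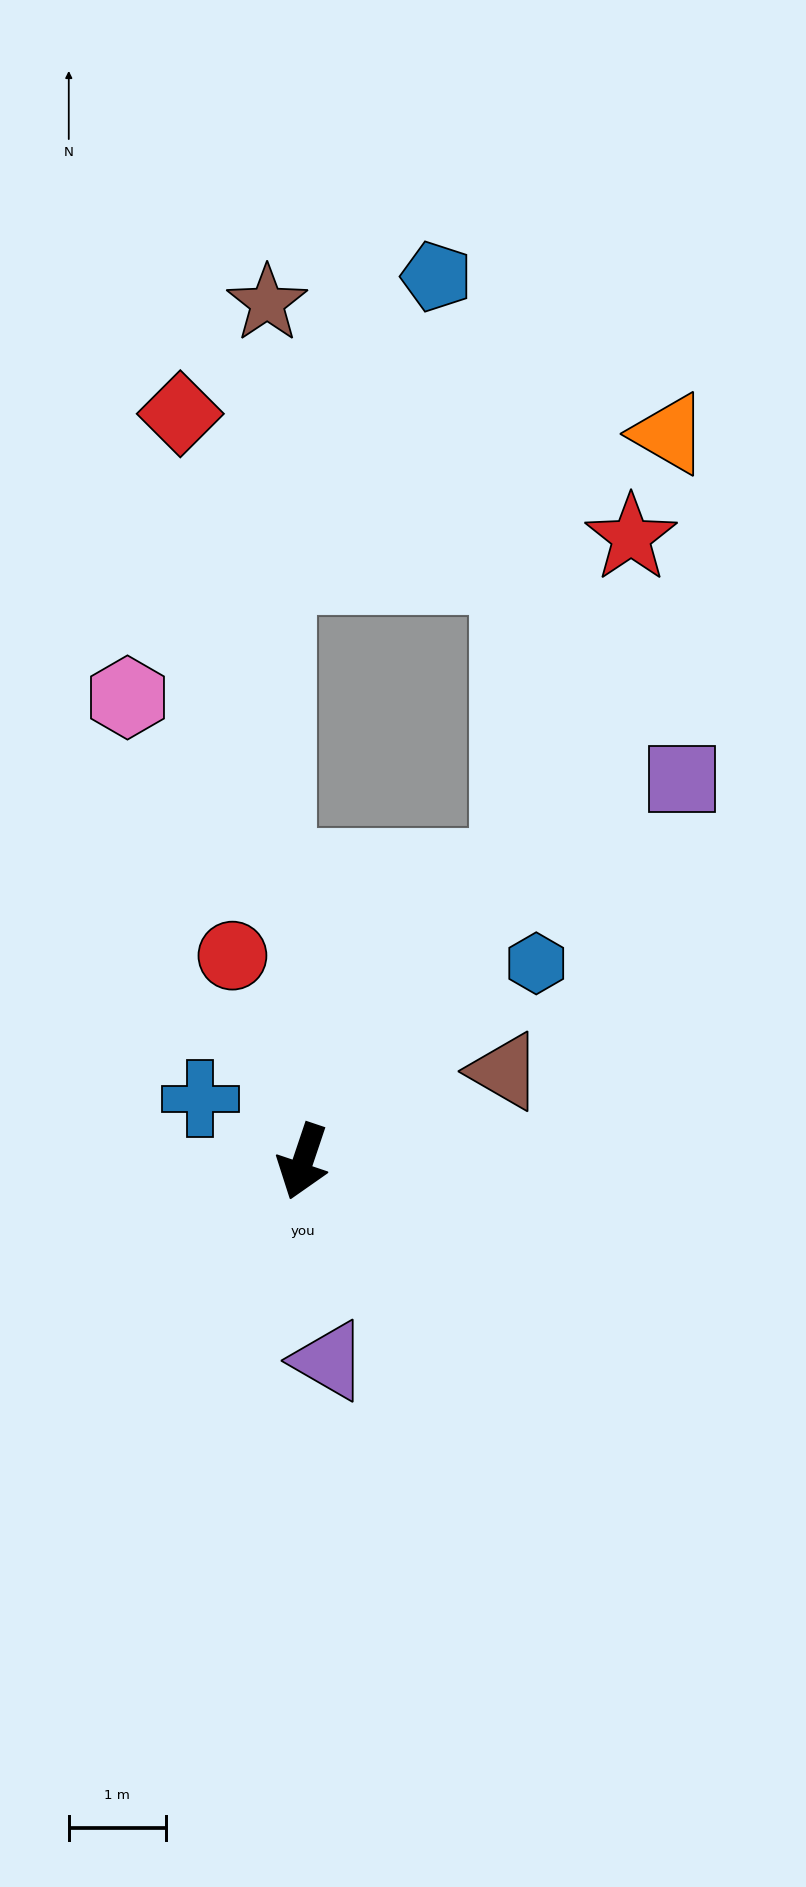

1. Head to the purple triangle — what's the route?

turn left 26°, forward 2.1 m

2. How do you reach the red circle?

turn right 143°, forward 2.2 m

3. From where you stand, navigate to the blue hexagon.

turn left 149°, forward 3.2 m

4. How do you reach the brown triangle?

turn left 133°, forward 2.3 m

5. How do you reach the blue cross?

turn right 103°, forward 1.2 m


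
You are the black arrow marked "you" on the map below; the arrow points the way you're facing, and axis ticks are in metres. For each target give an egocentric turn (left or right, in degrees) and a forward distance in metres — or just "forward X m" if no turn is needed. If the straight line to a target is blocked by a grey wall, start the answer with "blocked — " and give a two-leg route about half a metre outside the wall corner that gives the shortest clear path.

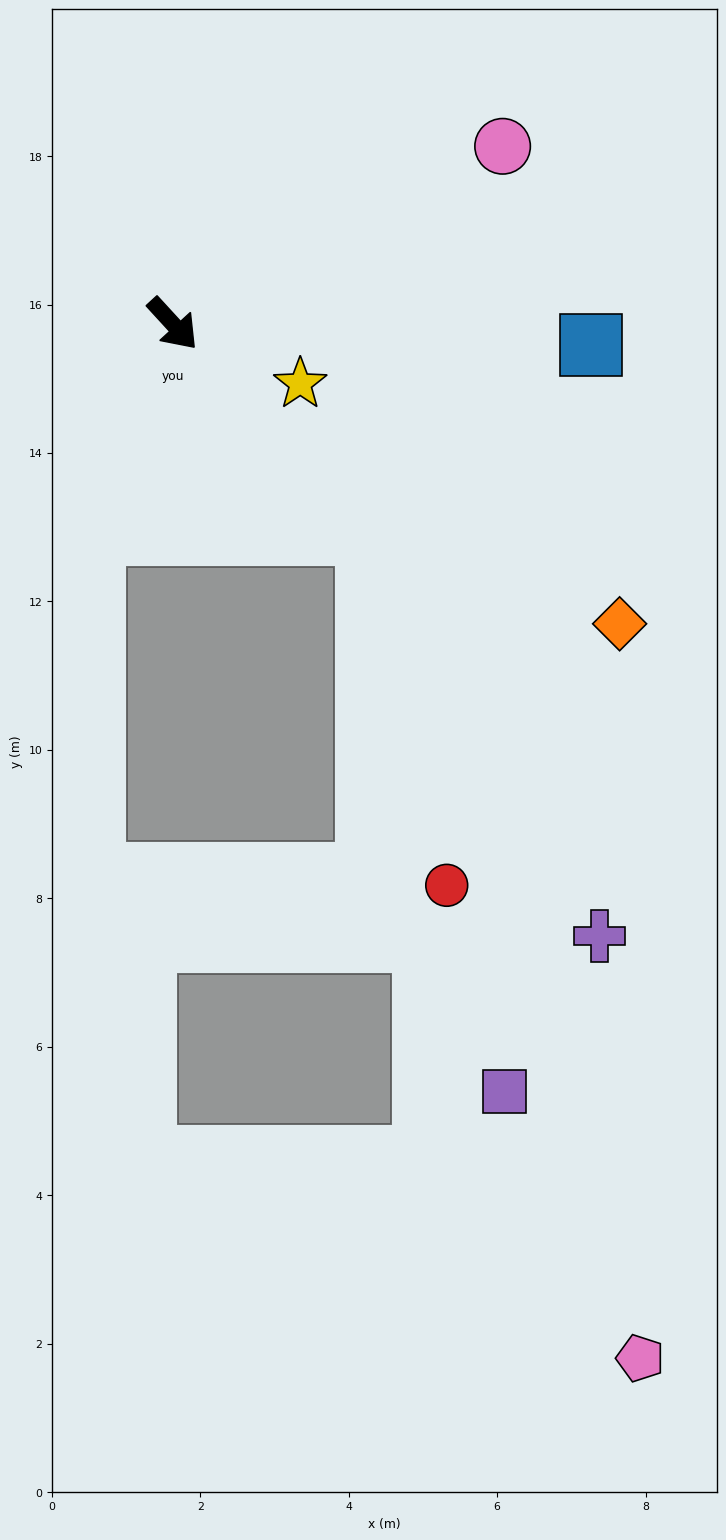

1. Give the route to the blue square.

turn left 45°, forward 5.6 m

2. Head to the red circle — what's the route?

blocked — forward 3.8 m, then turn right 30°, forward 4.9 m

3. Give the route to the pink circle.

turn left 76°, forward 5.0 m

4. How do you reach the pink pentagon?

blocked — forward 3.8 m, then turn right 24°, forward 11.7 m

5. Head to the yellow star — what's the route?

turn left 22°, forward 1.9 m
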